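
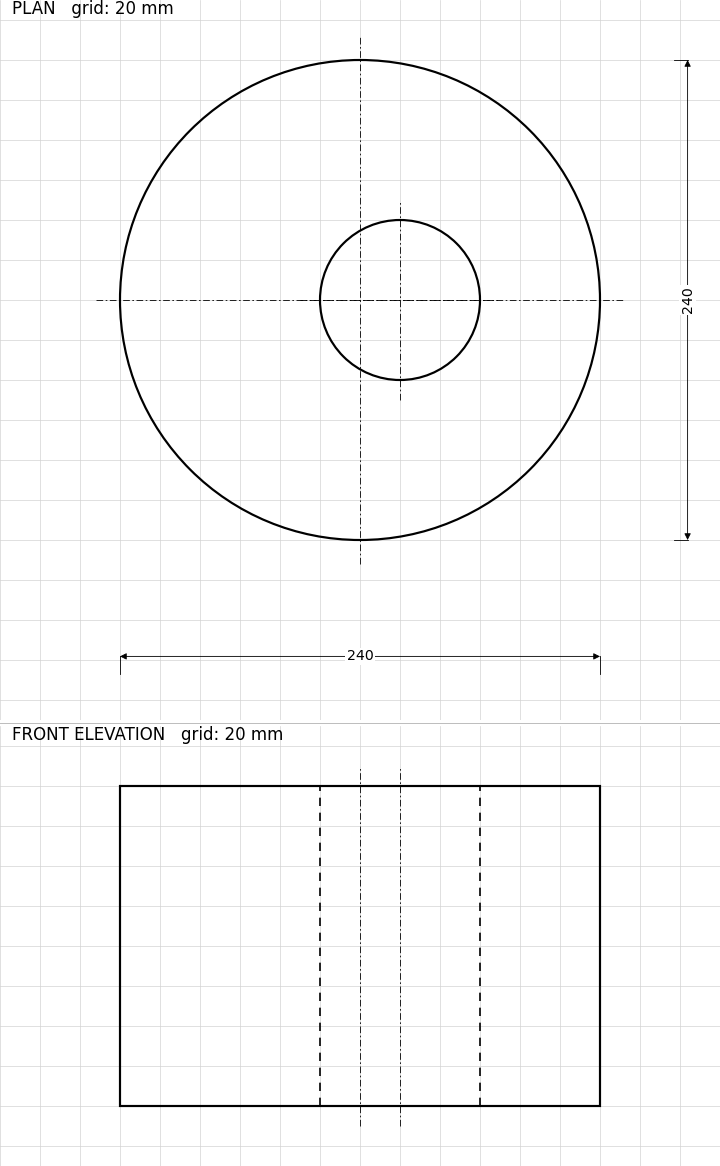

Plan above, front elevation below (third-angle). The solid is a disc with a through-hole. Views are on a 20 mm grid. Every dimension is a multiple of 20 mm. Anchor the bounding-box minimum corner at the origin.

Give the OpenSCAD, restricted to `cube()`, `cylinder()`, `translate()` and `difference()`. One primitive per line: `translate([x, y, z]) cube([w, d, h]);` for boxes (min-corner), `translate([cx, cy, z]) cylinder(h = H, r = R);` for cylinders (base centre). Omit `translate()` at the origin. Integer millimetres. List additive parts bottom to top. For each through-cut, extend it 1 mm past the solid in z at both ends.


difference() {
  translate([120, 120, 0]) cylinder(h = 160, r = 120);
  translate([140, 120, -1]) cylinder(h = 162, r = 40);
}


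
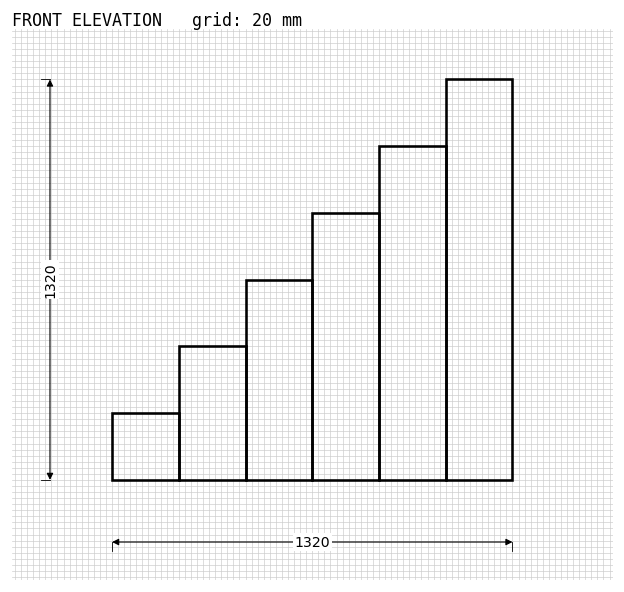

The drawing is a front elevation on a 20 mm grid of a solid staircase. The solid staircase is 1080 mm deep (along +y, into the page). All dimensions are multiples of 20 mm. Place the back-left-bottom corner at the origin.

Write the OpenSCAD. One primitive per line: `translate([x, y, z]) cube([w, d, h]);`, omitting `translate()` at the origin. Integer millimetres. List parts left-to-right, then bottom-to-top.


cube([220, 1080, 220]);
translate([220, 0, 0]) cube([220, 1080, 440]);
translate([440, 0, 0]) cube([220, 1080, 660]);
translate([660, 0, 0]) cube([220, 1080, 880]);
translate([880, 0, 0]) cube([220, 1080, 1100]);
translate([1100, 0, 0]) cube([220, 1080, 1320]);


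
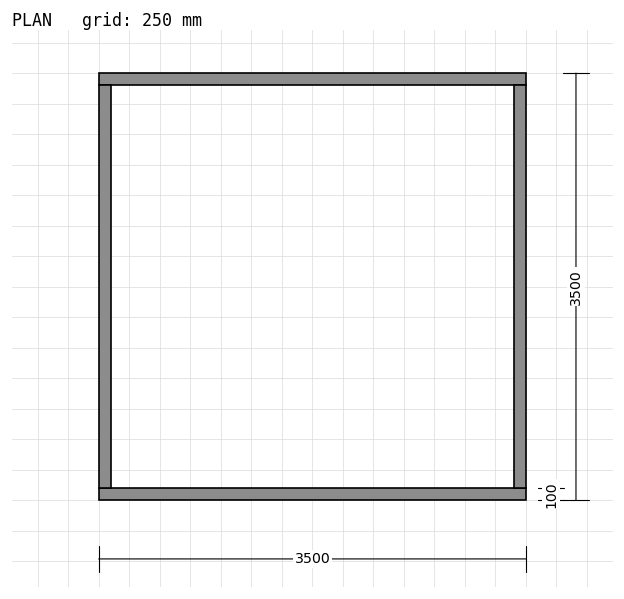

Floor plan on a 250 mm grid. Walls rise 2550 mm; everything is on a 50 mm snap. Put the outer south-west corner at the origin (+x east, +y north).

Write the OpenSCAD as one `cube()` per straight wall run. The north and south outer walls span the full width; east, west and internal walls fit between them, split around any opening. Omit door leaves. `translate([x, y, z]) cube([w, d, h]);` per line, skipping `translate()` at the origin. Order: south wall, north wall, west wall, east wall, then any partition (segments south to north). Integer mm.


cube([3500, 100, 2550]);
translate([0, 3400, 0]) cube([3500, 100, 2550]);
translate([0, 100, 0]) cube([100, 3300, 2550]);
translate([3400, 100, 0]) cube([100, 3300, 2550]);


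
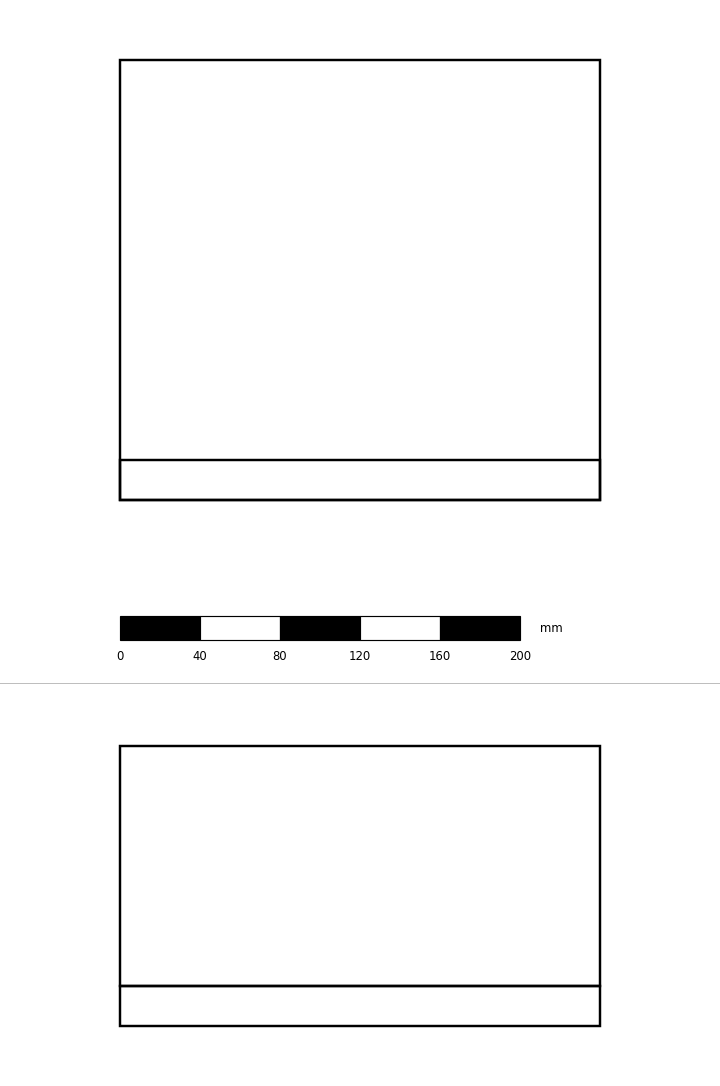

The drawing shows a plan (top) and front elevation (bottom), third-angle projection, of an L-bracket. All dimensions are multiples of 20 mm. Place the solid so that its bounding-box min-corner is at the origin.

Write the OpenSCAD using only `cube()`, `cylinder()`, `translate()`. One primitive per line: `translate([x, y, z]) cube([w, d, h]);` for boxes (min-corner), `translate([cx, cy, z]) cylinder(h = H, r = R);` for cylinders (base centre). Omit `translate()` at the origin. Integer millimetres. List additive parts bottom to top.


cube([240, 220, 20]);
translate([0, 0, 20]) cube([240, 20, 120]);


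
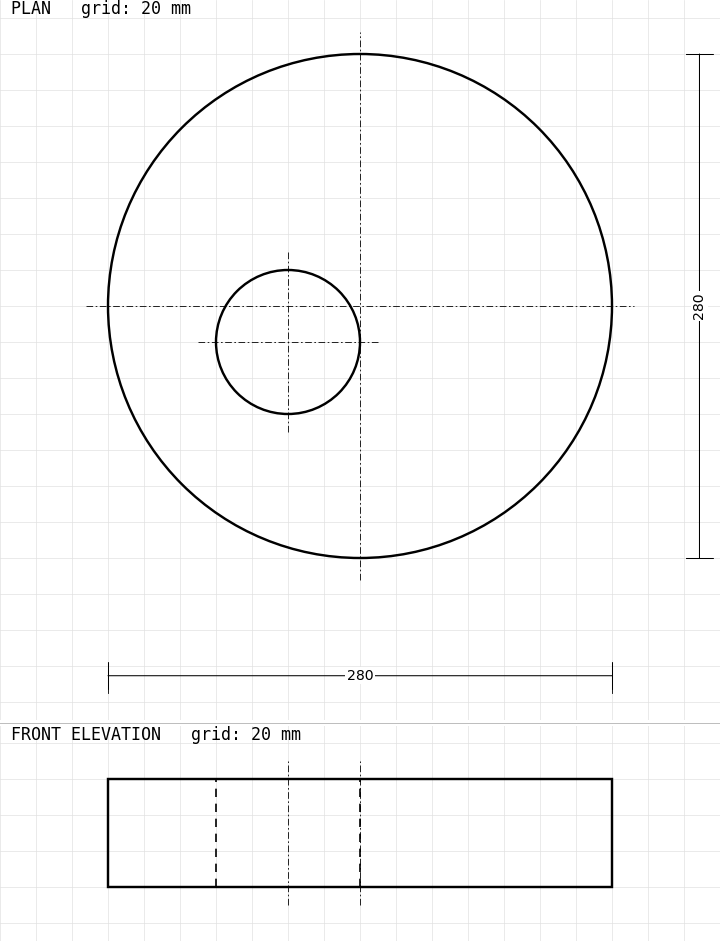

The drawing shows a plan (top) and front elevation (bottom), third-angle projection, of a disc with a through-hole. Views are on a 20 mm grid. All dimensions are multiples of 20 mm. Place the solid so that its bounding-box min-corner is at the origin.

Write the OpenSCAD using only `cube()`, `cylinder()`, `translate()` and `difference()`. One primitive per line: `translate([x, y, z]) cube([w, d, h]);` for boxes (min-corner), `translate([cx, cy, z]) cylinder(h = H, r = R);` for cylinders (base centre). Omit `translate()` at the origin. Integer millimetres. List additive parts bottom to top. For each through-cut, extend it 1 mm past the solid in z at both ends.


difference() {
  translate([140, 140, 0]) cylinder(h = 60, r = 140);
  translate([100, 120, -1]) cylinder(h = 62, r = 40);
}


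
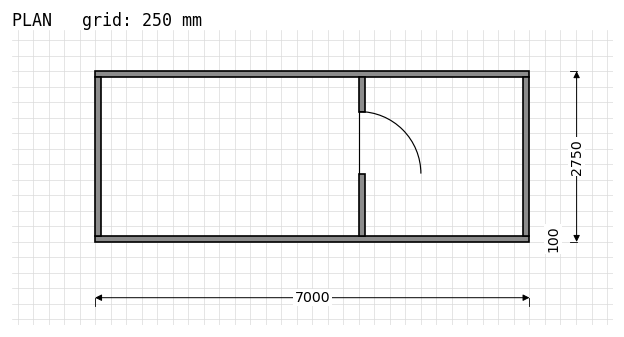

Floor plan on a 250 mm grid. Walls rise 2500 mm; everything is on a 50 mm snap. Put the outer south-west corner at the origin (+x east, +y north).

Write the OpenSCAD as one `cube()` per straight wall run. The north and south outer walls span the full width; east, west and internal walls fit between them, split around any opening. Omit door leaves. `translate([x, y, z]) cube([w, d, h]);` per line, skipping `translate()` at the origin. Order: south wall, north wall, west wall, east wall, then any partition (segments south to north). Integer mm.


cube([7000, 100, 2500]);
translate([0, 2650, 0]) cube([7000, 100, 2500]);
translate([0, 100, 0]) cube([100, 2550, 2500]);
translate([6900, 100, 0]) cube([100, 2550, 2500]);
translate([4250, 100, 0]) cube([100, 1000, 2500]);
translate([4250, 2100, 0]) cube([100, 550, 2500]);


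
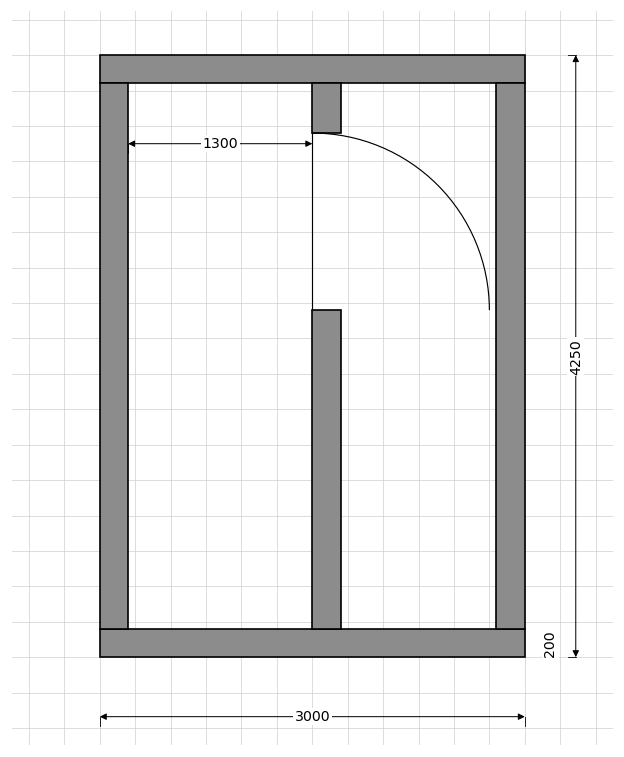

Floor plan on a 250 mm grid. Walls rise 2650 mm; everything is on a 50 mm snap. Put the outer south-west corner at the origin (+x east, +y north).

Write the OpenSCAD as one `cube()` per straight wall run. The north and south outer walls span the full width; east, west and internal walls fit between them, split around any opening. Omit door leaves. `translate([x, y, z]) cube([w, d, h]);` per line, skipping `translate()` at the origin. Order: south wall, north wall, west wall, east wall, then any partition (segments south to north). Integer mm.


cube([3000, 200, 2650]);
translate([0, 4050, 0]) cube([3000, 200, 2650]);
translate([0, 200, 0]) cube([200, 3850, 2650]);
translate([2800, 200, 0]) cube([200, 3850, 2650]);
translate([1500, 200, 0]) cube([200, 2250, 2650]);
translate([1500, 3700, 0]) cube([200, 350, 2650]);


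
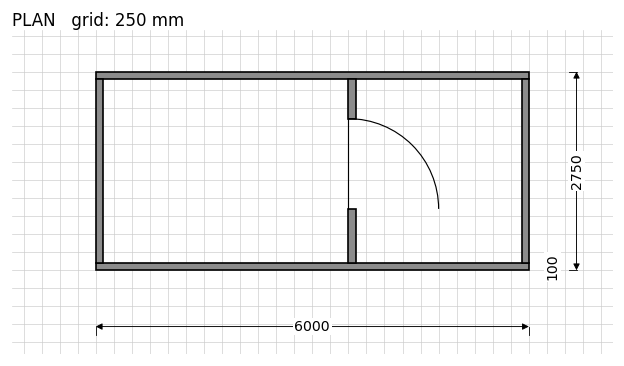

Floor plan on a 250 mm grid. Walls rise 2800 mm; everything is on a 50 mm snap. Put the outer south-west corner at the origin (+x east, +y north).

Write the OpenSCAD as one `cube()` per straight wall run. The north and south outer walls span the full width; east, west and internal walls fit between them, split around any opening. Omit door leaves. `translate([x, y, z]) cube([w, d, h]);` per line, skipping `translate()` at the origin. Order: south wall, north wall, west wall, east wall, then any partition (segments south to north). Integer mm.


cube([6000, 100, 2800]);
translate([0, 2650, 0]) cube([6000, 100, 2800]);
translate([0, 100, 0]) cube([100, 2550, 2800]);
translate([5900, 100, 0]) cube([100, 2550, 2800]);
translate([3500, 100, 0]) cube([100, 750, 2800]);
translate([3500, 2100, 0]) cube([100, 550, 2800]);


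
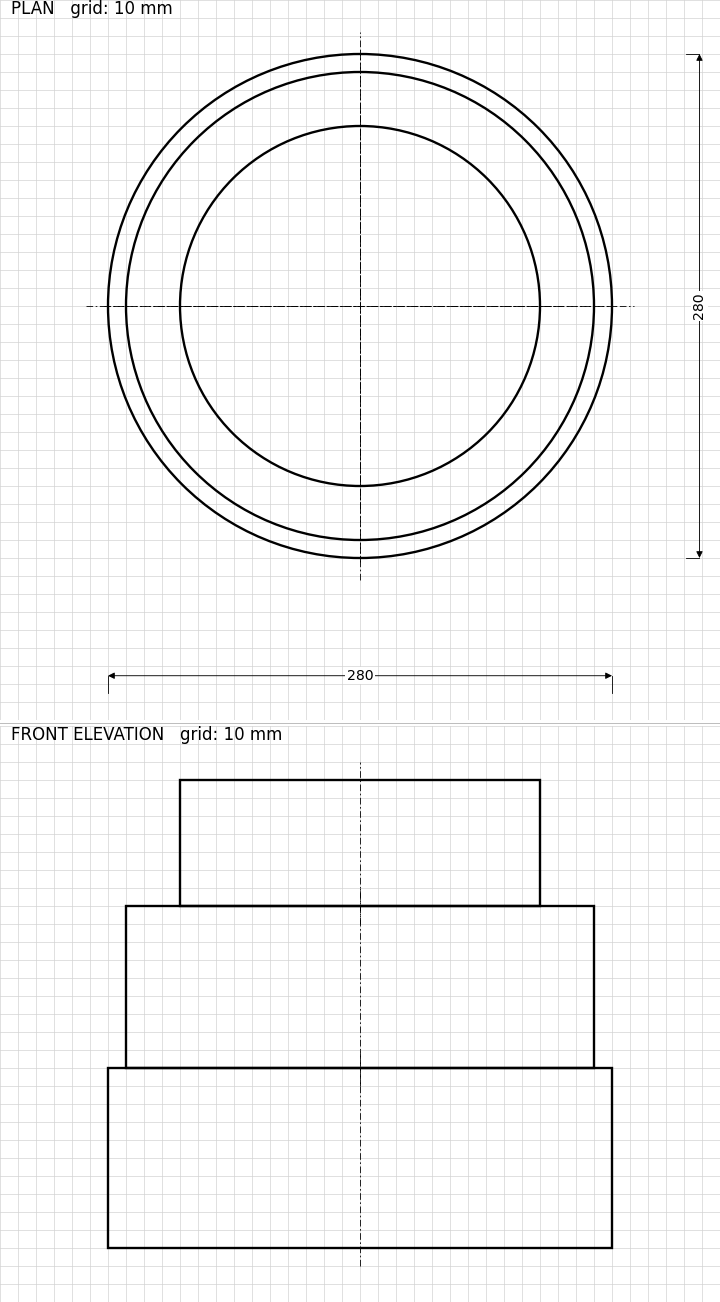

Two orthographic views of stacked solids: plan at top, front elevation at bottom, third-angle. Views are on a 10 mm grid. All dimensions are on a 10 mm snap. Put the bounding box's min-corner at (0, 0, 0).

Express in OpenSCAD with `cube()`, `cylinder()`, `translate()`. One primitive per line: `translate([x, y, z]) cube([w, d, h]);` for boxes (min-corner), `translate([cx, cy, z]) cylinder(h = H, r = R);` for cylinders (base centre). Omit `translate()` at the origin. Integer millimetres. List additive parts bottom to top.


translate([140, 140, 0]) cylinder(h = 100, r = 140);
translate([140, 140, 100]) cylinder(h = 90, r = 130);
translate([140, 140, 190]) cylinder(h = 70, r = 100);


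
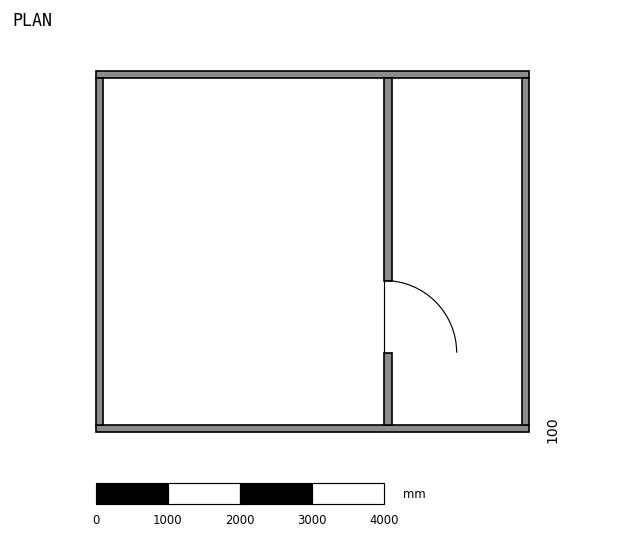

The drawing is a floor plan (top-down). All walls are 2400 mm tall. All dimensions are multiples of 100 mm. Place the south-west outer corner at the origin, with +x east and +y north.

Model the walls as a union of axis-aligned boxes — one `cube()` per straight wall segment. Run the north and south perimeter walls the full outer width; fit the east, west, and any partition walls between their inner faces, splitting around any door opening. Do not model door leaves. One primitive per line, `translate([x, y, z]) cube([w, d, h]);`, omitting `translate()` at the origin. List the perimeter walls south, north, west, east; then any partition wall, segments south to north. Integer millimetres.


cube([6000, 100, 2400]);
translate([0, 4900, 0]) cube([6000, 100, 2400]);
translate([0, 100, 0]) cube([100, 4800, 2400]);
translate([5900, 100, 0]) cube([100, 4800, 2400]);
translate([4000, 100, 0]) cube([100, 1000, 2400]);
translate([4000, 2100, 0]) cube([100, 2800, 2400]);


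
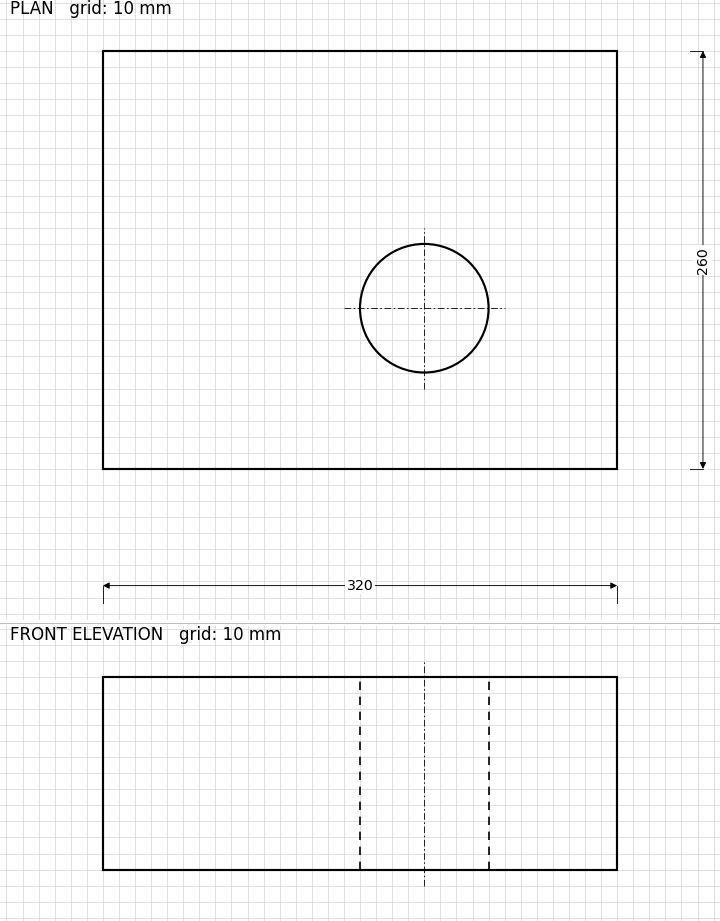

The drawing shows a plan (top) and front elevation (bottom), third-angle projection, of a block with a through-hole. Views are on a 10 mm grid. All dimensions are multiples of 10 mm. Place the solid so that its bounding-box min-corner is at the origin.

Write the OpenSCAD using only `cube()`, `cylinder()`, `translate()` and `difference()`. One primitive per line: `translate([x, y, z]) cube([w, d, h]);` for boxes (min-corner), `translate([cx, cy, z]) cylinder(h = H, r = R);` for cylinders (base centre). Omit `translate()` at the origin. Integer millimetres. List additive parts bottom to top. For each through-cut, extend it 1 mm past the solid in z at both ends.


difference() {
  cube([320, 260, 120]);
  translate([200, 100, -1]) cylinder(h = 122, r = 40);
}


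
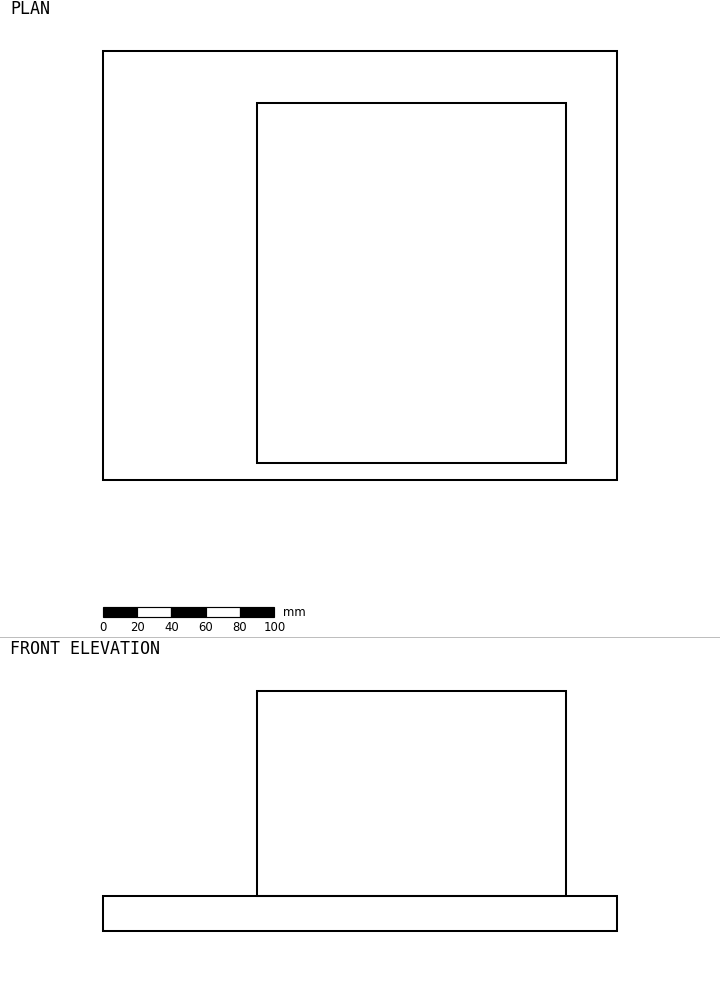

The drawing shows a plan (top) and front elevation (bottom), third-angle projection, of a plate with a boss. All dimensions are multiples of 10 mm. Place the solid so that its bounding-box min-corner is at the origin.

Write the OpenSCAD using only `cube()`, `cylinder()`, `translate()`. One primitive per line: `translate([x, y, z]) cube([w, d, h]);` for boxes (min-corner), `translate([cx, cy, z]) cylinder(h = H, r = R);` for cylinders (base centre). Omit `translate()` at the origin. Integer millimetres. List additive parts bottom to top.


cube([300, 250, 20]);
translate([90, 10, 20]) cube([180, 210, 120]);


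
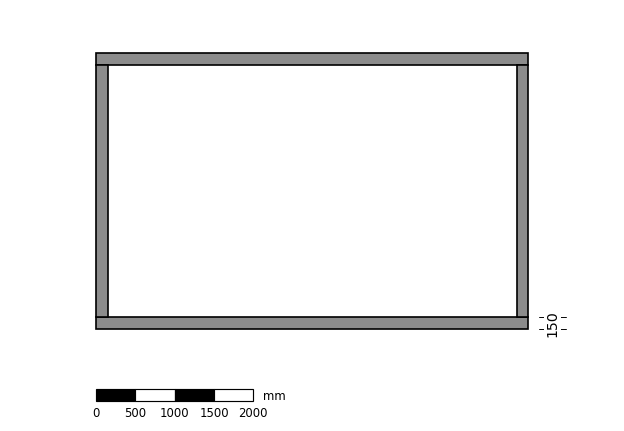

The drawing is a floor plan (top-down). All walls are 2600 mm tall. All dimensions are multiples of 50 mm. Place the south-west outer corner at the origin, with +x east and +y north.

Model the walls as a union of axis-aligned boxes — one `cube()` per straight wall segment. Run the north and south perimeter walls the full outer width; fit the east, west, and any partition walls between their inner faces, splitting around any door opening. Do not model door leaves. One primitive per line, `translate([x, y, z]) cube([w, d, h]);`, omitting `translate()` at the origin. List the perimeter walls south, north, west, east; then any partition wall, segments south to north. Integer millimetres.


cube([5500, 150, 2600]);
translate([0, 3350, 0]) cube([5500, 150, 2600]);
translate([0, 150, 0]) cube([150, 3200, 2600]);
translate([5350, 150, 0]) cube([150, 3200, 2600]);


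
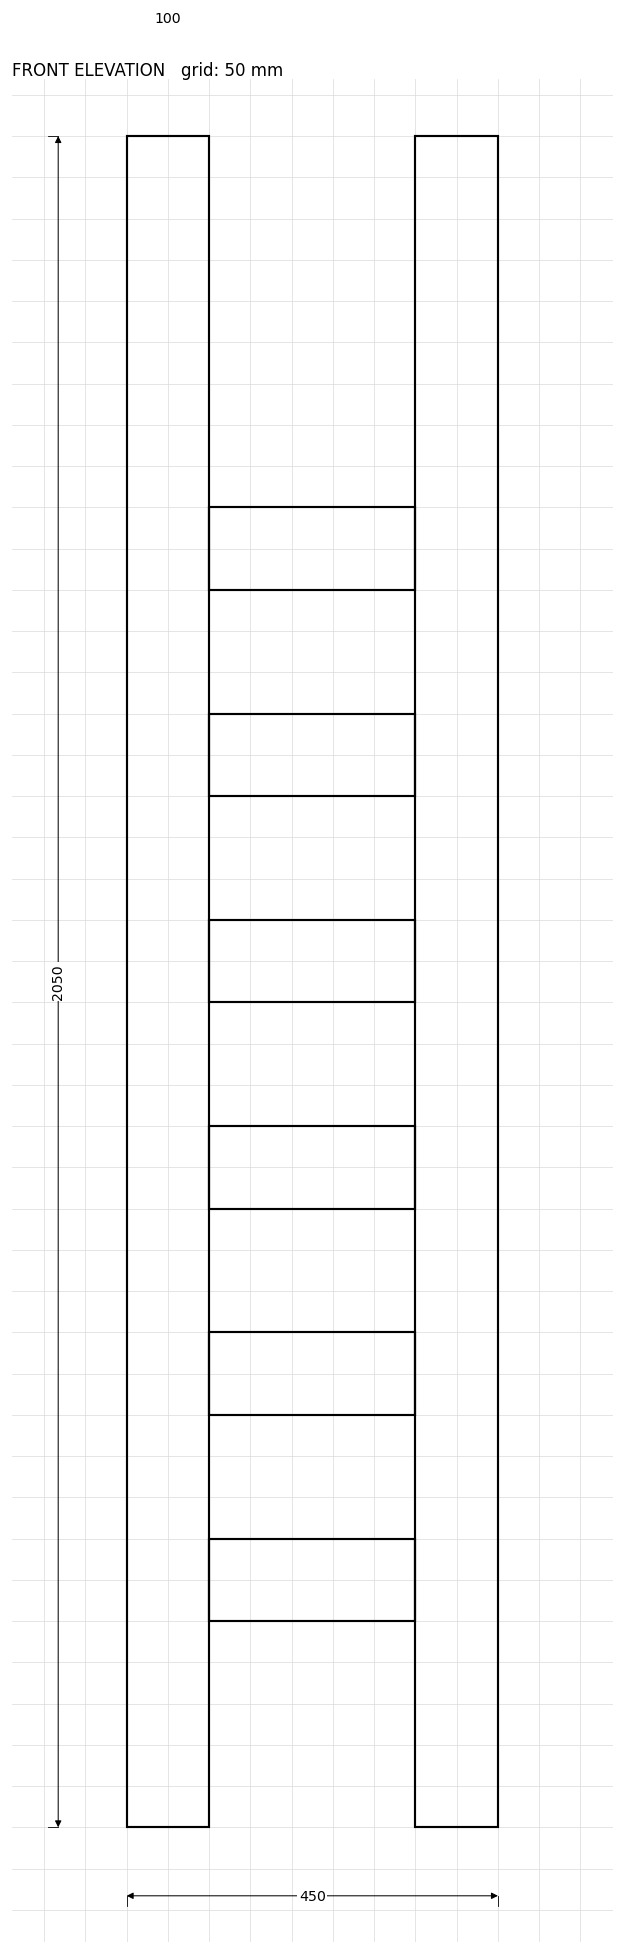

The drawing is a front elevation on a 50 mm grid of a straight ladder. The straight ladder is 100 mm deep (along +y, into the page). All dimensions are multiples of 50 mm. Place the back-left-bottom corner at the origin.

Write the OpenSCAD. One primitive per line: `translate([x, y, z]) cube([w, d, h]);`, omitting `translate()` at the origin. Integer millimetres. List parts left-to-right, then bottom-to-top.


cube([100, 100, 2050]);
translate([100, 0, 250]) cube([250, 100, 100]);
translate([100, 0, 500]) cube([250, 100, 100]);
translate([100, 0, 750]) cube([250, 100, 100]);
translate([100, 0, 1000]) cube([250, 100, 100]);
translate([100, 0, 1250]) cube([250, 100, 100]);
translate([100, 0, 1500]) cube([250, 100, 100]);
translate([350, 0, 0]) cube([100, 100, 2050]);


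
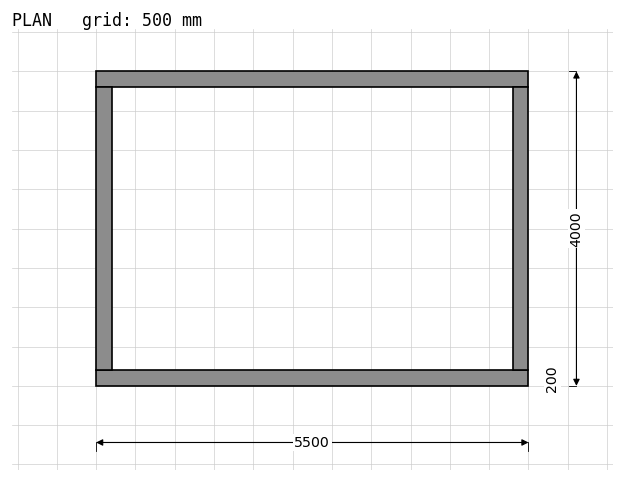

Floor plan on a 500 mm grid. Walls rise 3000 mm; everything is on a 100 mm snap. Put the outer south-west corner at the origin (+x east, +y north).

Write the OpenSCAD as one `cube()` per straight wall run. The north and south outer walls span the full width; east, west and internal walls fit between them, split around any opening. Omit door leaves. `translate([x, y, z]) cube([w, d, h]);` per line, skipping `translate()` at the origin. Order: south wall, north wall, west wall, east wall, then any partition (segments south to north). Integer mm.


cube([5500, 200, 3000]);
translate([0, 3800, 0]) cube([5500, 200, 3000]);
translate([0, 200, 0]) cube([200, 3600, 3000]);
translate([5300, 200, 0]) cube([200, 3600, 3000]);


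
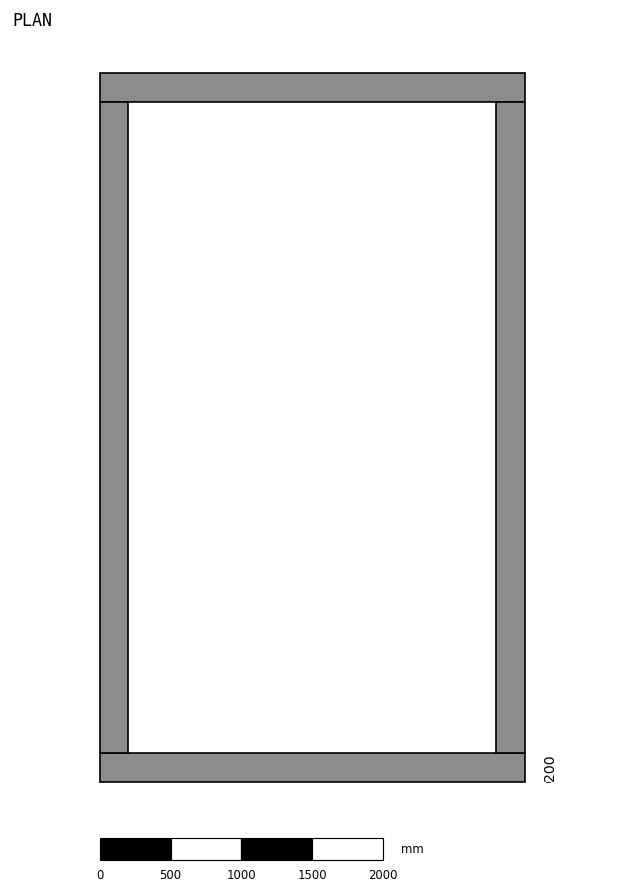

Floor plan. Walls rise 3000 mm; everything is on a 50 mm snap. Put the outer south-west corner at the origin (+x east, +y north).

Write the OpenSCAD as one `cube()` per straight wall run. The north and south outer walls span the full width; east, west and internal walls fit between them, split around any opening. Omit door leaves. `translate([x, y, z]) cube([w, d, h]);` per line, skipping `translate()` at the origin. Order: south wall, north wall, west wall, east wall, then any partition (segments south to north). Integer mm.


cube([3000, 200, 3000]);
translate([0, 4800, 0]) cube([3000, 200, 3000]);
translate([0, 200, 0]) cube([200, 4600, 3000]);
translate([2800, 200, 0]) cube([200, 4600, 3000]);


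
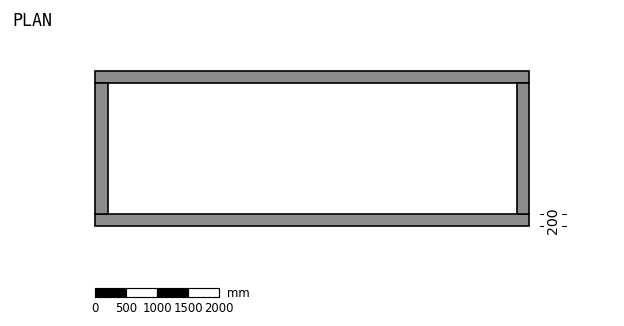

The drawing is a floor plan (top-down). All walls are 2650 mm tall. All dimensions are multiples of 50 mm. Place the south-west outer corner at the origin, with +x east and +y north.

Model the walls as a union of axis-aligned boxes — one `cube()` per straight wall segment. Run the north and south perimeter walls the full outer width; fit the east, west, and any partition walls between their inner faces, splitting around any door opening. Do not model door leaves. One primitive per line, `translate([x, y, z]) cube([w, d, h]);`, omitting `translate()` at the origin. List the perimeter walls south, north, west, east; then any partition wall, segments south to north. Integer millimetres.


cube([7000, 200, 2650]);
translate([0, 2300, 0]) cube([7000, 200, 2650]);
translate([0, 200, 0]) cube([200, 2100, 2650]);
translate([6800, 200, 0]) cube([200, 2100, 2650]);


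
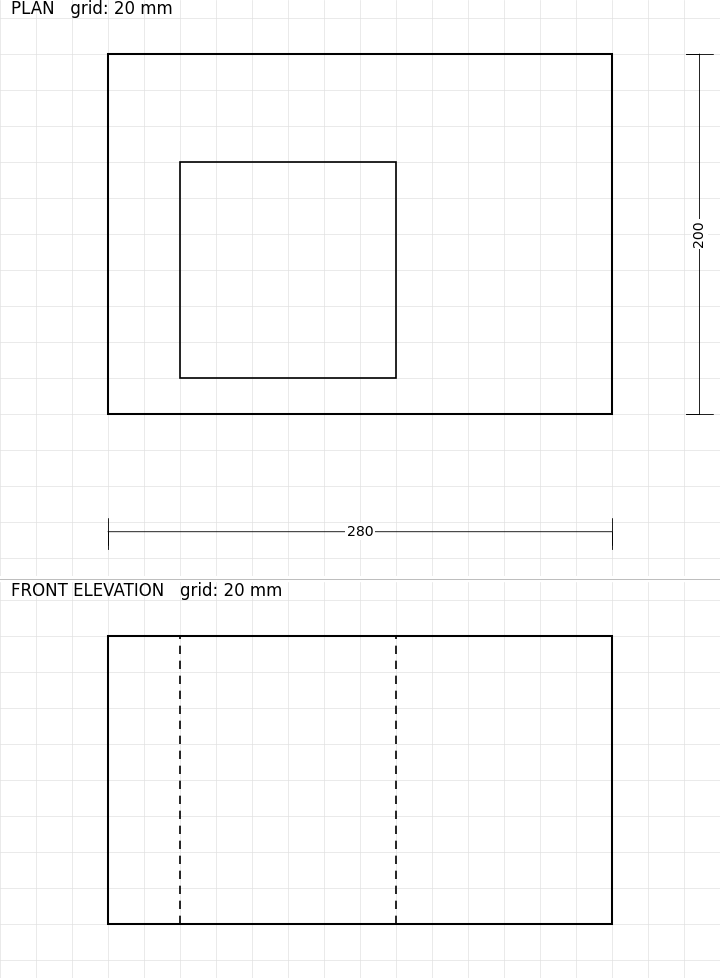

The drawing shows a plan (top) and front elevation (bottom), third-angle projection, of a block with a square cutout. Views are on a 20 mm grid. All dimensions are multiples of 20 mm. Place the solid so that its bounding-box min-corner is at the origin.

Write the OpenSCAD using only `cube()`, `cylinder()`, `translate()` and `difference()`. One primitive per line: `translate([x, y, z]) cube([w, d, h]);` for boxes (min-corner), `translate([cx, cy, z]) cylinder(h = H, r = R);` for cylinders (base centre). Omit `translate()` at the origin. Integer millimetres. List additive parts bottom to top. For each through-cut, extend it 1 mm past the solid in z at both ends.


difference() {
  cube([280, 200, 160]);
  translate([40, 20, -1]) cube([120, 120, 162]);
}


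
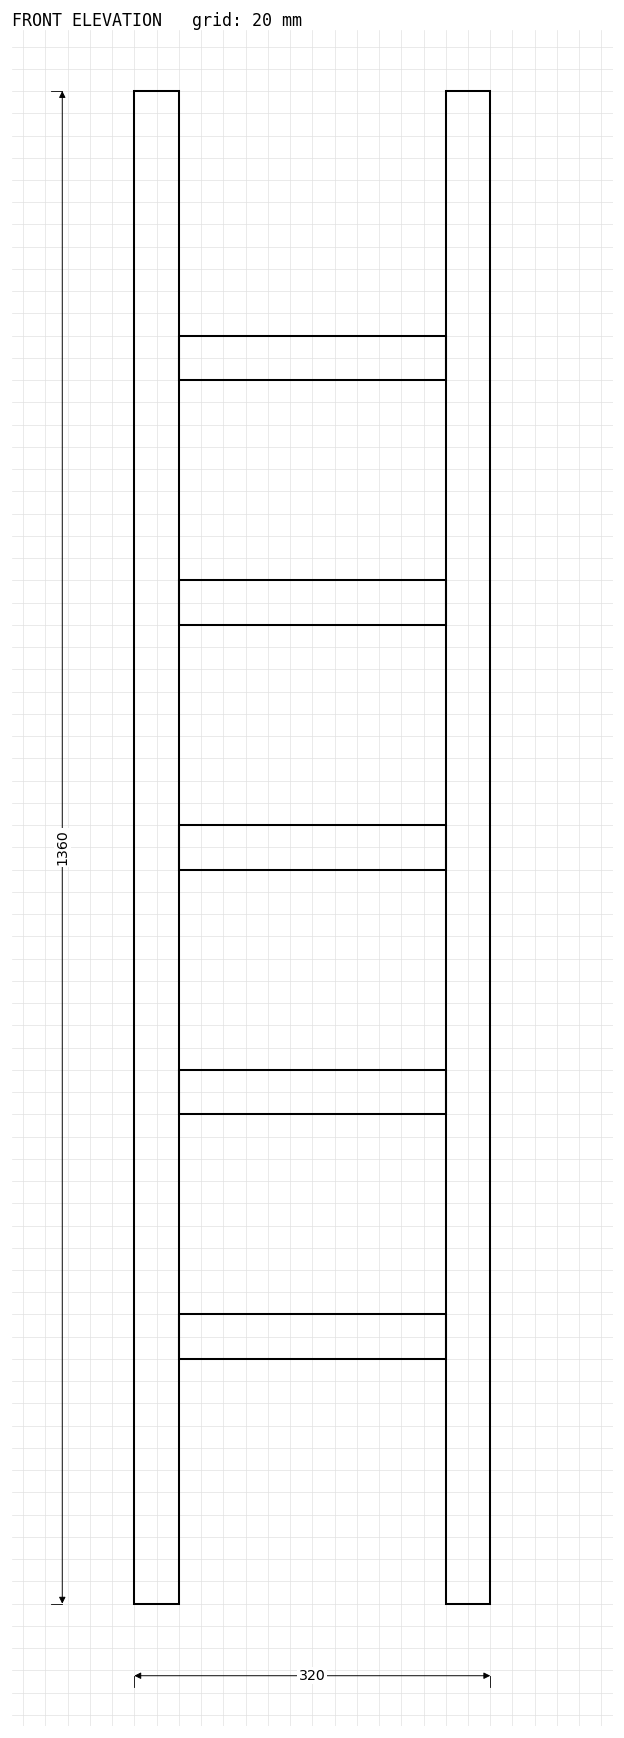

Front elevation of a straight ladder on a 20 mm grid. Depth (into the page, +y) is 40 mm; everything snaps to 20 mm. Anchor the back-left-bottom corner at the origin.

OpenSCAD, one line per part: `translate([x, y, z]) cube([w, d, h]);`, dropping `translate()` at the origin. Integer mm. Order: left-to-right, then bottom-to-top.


cube([40, 40, 1360]);
translate([40, 0, 220]) cube([240, 40, 40]);
translate([40, 0, 440]) cube([240, 40, 40]);
translate([40, 0, 660]) cube([240, 40, 40]);
translate([40, 0, 880]) cube([240, 40, 40]);
translate([40, 0, 1100]) cube([240, 40, 40]);
translate([280, 0, 0]) cube([40, 40, 1360]);


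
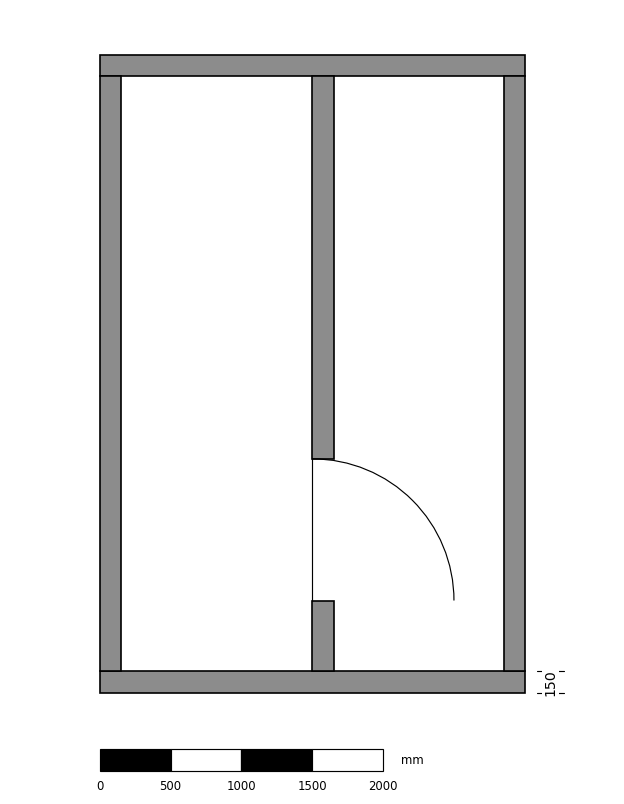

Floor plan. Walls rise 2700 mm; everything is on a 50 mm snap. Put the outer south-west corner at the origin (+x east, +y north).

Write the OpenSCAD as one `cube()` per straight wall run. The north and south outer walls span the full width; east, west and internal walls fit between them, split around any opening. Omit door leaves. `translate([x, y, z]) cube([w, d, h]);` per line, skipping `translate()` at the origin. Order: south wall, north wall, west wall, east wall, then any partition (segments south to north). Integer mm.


cube([3000, 150, 2700]);
translate([0, 4350, 0]) cube([3000, 150, 2700]);
translate([0, 150, 0]) cube([150, 4200, 2700]);
translate([2850, 150, 0]) cube([150, 4200, 2700]);
translate([1500, 150, 0]) cube([150, 500, 2700]);
translate([1500, 1650, 0]) cube([150, 2700, 2700]);


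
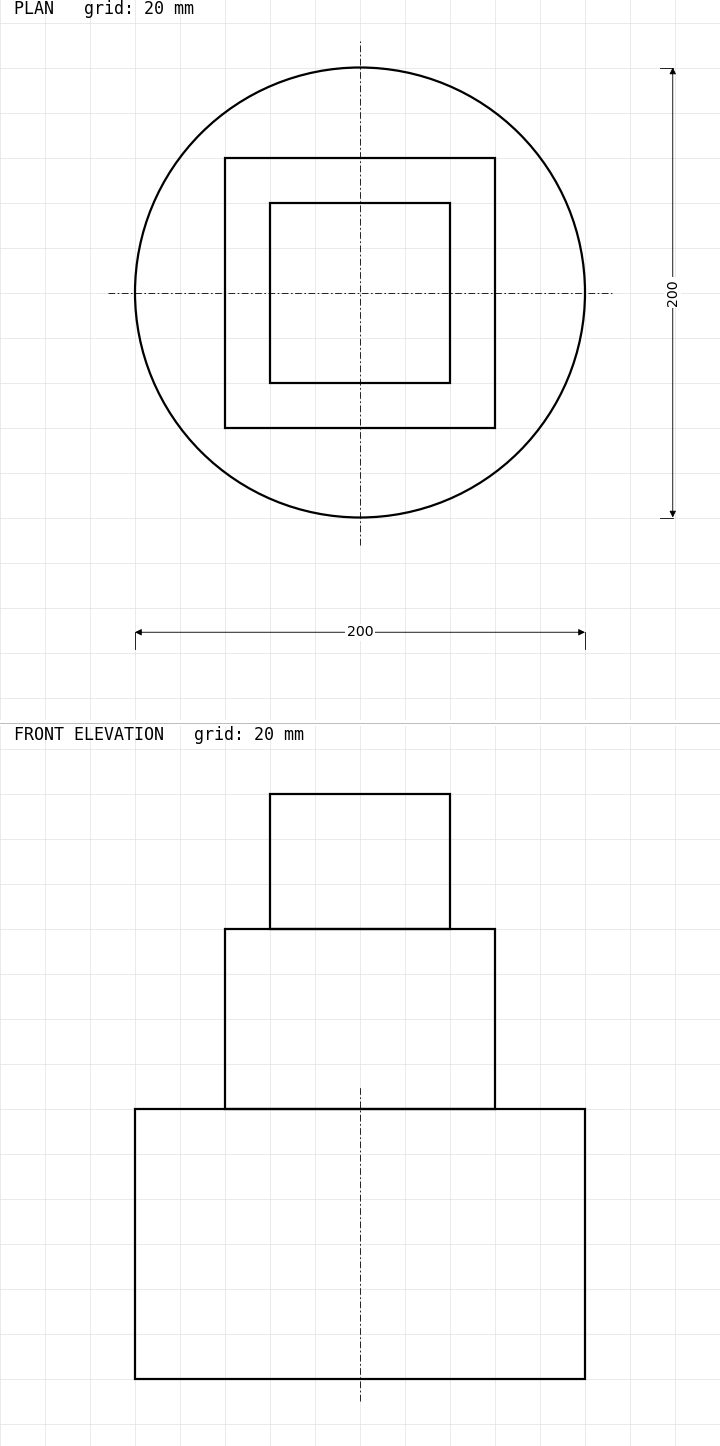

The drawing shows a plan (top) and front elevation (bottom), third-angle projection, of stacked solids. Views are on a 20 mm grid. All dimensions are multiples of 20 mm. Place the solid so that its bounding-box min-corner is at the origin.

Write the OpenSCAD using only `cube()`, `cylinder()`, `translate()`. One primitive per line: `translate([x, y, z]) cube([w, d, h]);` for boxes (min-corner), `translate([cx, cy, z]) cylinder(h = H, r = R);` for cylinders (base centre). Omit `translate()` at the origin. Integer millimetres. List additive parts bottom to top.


translate([100, 100, 0]) cylinder(h = 120, r = 100);
translate([40, 40, 120]) cube([120, 120, 80]);
translate([60, 60, 200]) cube([80, 80, 60]);


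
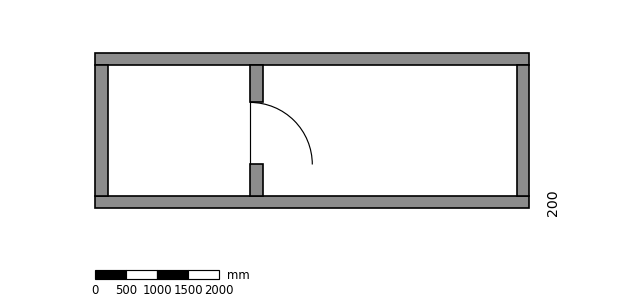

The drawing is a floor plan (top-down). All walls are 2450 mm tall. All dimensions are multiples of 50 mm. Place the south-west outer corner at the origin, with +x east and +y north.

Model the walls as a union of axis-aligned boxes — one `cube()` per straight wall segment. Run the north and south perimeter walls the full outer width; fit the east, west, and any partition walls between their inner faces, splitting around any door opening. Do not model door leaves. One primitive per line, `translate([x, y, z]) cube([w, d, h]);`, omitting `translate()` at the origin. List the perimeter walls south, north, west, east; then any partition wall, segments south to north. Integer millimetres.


cube([7000, 200, 2450]);
translate([0, 2300, 0]) cube([7000, 200, 2450]);
translate([0, 200, 0]) cube([200, 2100, 2450]);
translate([6800, 200, 0]) cube([200, 2100, 2450]);
translate([2500, 200, 0]) cube([200, 500, 2450]);
translate([2500, 1700, 0]) cube([200, 600, 2450]);


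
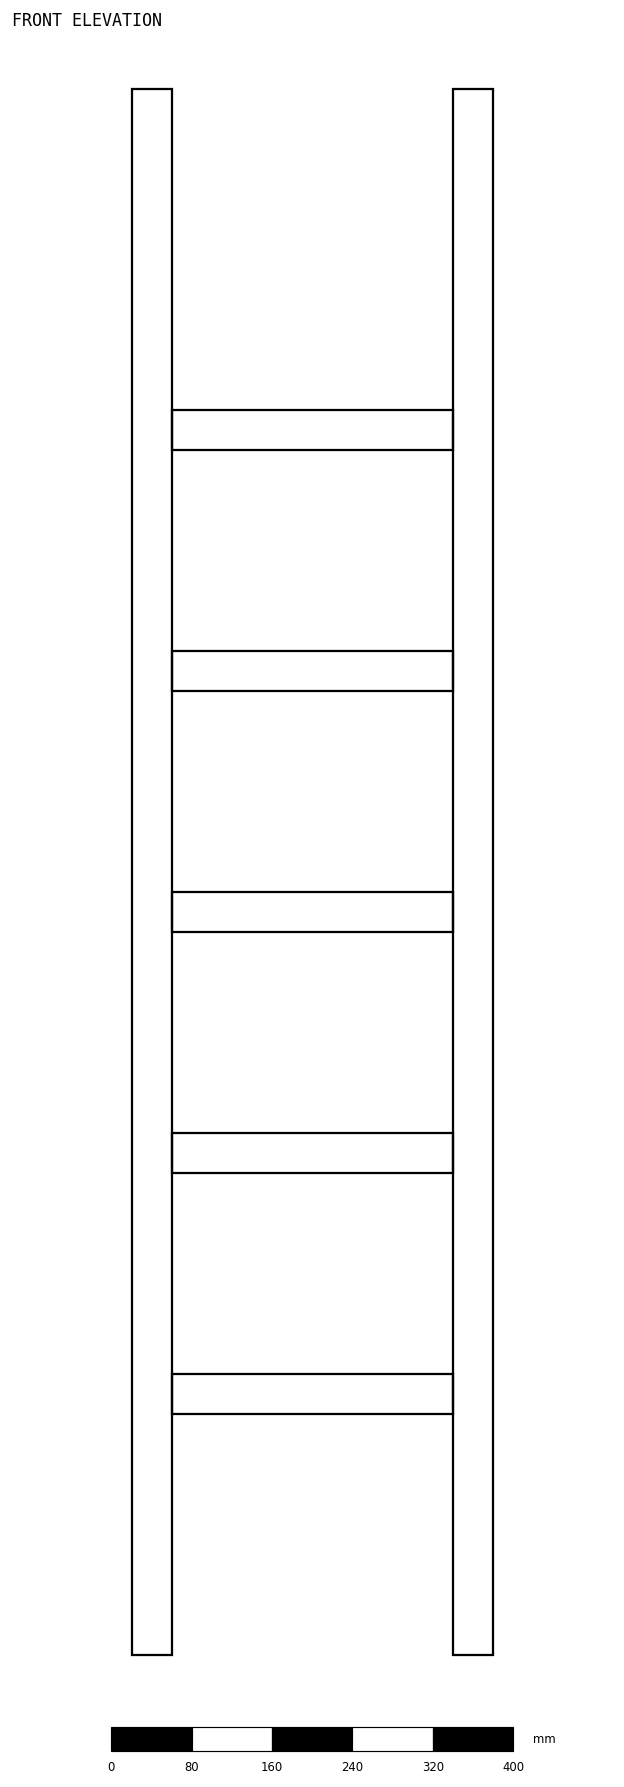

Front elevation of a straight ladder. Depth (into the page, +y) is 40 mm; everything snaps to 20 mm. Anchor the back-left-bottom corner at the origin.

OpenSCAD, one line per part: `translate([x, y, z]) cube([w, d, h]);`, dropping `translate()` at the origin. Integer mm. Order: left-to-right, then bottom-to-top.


cube([40, 40, 1560]);
translate([40, 0, 240]) cube([280, 40, 40]);
translate([40, 0, 480]) cube([280, 40, 40]);
translate([40, 0, 720]) cube([280, 40, 40]);
translate([40, 0, 960]) cube([280, 40, 40]);
translate([40, 0, 1200]) cube([280, 40, 40]);
translate([320, 0, 0]) cube([40, 40, 1560]);


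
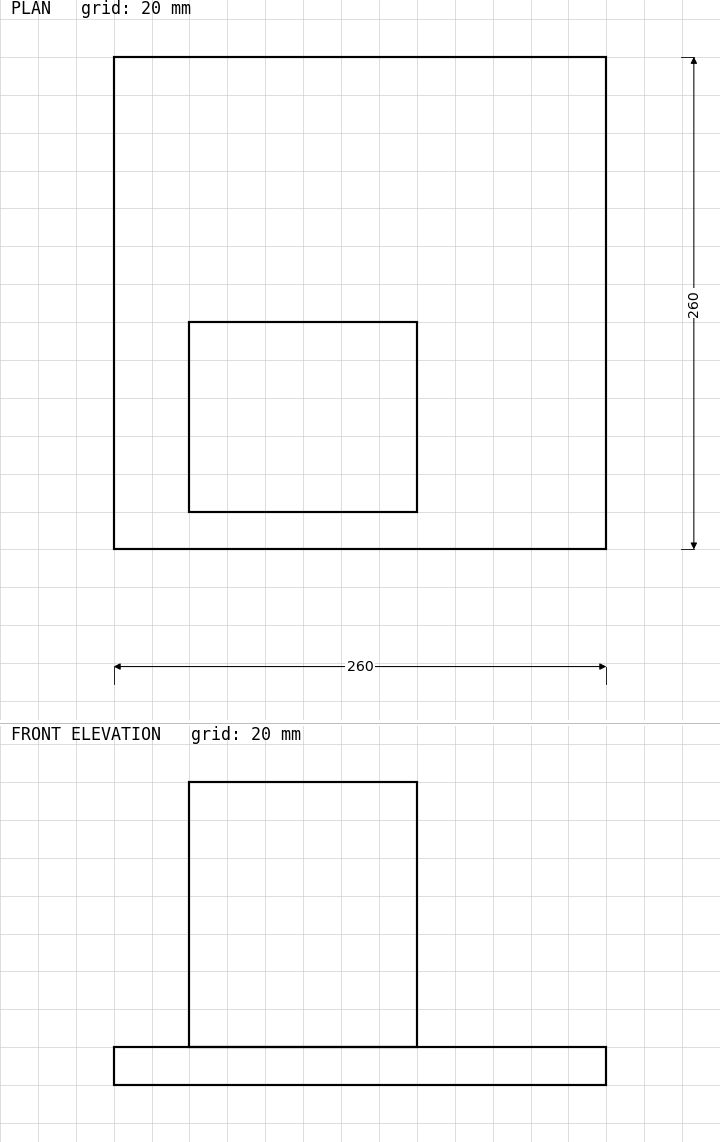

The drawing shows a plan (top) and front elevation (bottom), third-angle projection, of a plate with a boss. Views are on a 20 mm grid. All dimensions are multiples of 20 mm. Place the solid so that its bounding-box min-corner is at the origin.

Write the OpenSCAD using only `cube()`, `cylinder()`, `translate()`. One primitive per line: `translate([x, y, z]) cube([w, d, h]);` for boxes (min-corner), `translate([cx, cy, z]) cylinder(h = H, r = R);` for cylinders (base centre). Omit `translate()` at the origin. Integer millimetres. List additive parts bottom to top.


cube([260, 260, 20]);
translate([40, 20, 20]) cube([120, 100, 140]);


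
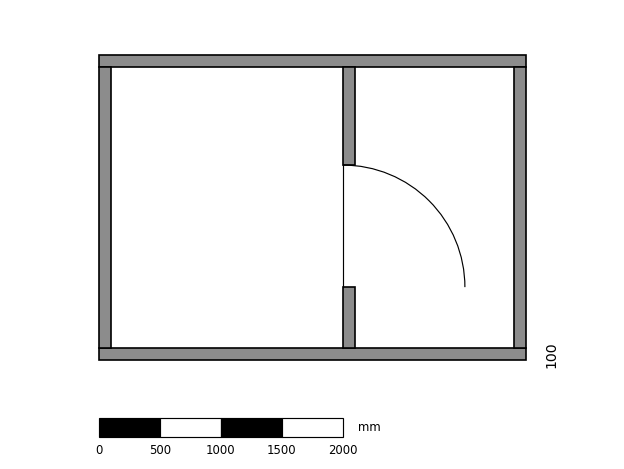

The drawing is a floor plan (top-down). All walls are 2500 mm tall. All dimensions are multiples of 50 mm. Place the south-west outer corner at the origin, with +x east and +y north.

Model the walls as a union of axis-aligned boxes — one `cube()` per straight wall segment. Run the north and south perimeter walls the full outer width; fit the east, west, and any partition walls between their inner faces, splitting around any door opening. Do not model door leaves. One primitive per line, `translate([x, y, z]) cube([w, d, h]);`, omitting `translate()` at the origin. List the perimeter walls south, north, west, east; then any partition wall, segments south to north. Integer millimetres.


cube([3500, 100, 2500]);
translate([0, 2400, 0]) cube([3500, 100, 2500]);
translate([0, 100, 0]) cube([100, 2300, 2500]);
translate([3400, 100, 0]) cube([100, 2300, 2500]);
translate([2000, 100, 0]) cube([100, 500, 2500]);
translate([2000, 1600, 0]) cube([100, 800, 2500]);


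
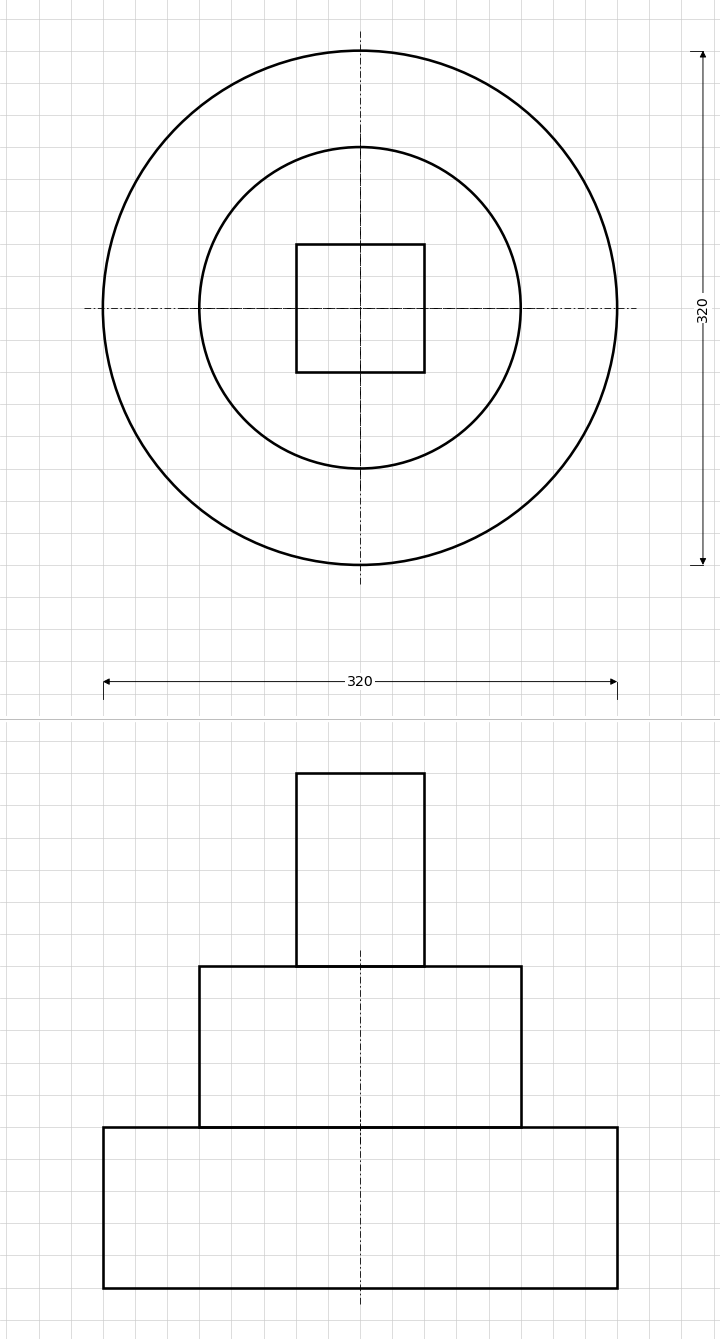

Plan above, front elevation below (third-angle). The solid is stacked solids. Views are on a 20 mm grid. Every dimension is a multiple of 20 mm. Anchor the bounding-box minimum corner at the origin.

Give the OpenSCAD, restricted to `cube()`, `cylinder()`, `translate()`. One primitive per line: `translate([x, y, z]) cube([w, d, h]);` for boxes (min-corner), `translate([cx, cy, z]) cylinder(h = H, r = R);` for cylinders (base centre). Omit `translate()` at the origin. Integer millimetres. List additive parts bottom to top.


translate([160, 160, 0]) cylinder(h = 100, r = 160);
translate([160, 160, 100]) cylinder(h = 100, r = 100);
translate([120, 120, 200]) cube([80, 80, 120]);


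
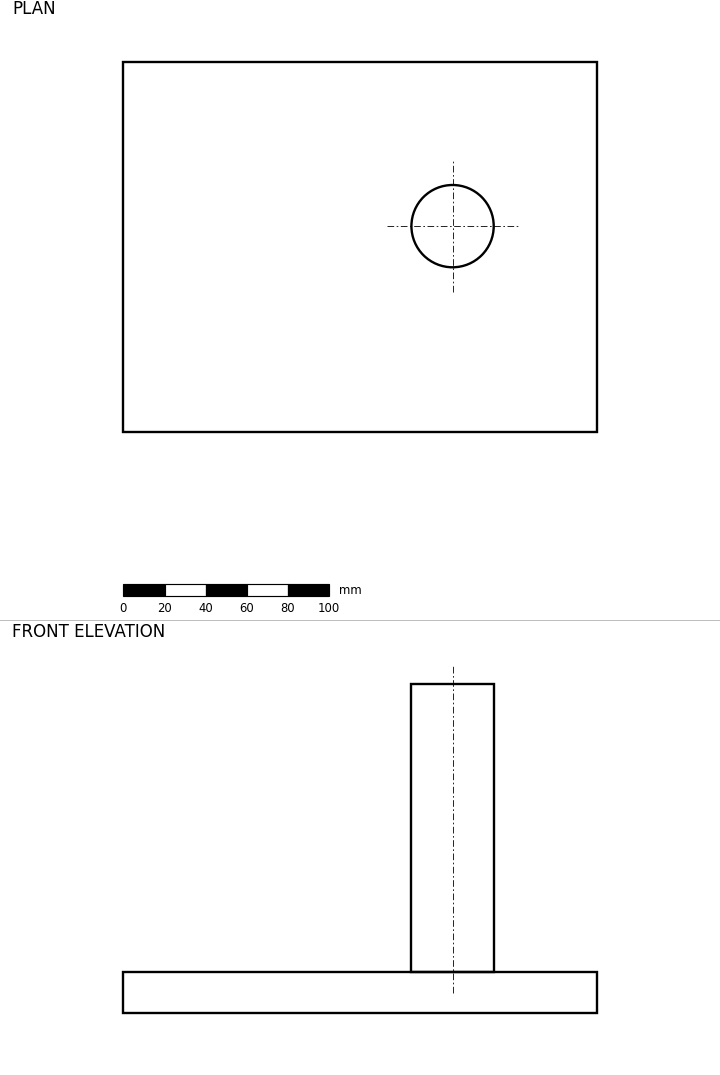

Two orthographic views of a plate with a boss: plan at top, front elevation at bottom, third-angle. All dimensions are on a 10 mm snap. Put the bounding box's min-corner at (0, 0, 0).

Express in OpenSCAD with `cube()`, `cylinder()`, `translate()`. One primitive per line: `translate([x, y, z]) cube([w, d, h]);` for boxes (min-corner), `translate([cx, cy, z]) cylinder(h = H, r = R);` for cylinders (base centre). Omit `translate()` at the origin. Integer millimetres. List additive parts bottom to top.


cube([230, 180, 20]);
translate([160, 100, 20]) cylinder(h = 140, r = 20);


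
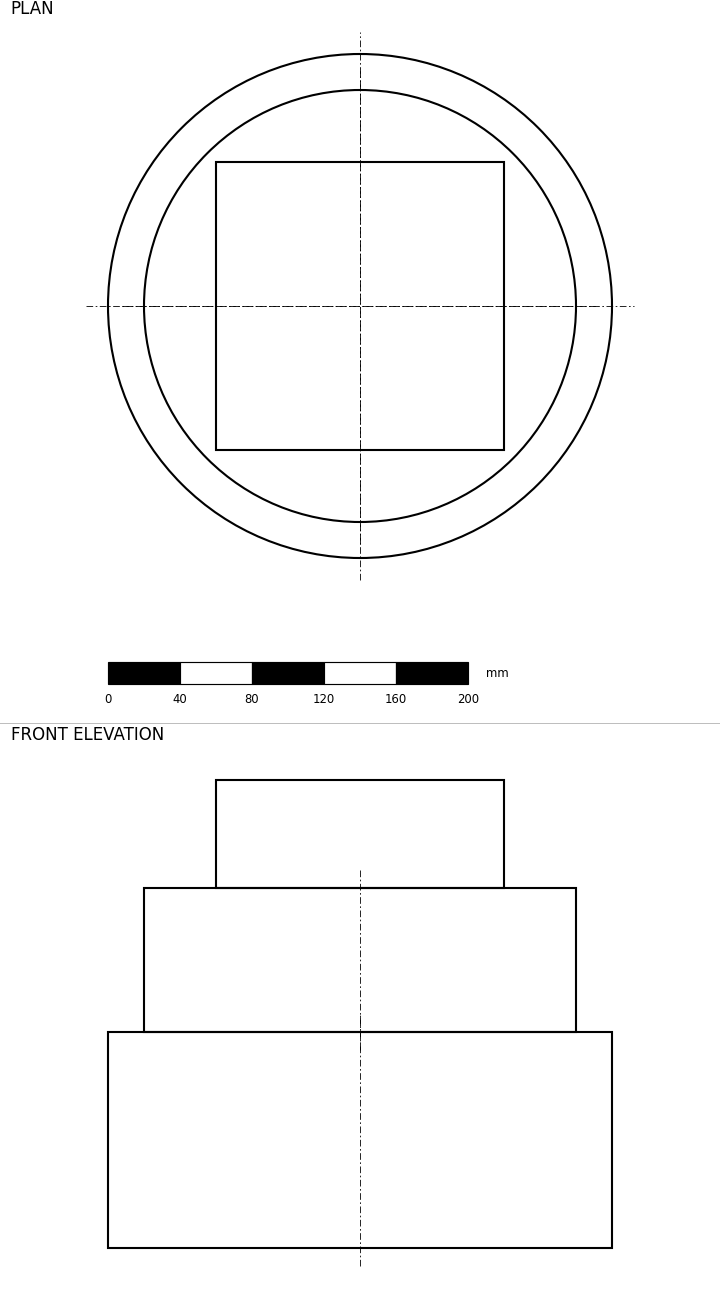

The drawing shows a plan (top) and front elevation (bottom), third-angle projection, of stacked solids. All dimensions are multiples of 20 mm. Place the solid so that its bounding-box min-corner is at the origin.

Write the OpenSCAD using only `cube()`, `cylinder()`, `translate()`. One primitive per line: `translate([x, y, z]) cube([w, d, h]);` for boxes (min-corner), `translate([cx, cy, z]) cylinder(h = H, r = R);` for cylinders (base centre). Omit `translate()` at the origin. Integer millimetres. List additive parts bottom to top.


translate([140, 140, 0]) cylinder(h = 120, r = 140);
translate([140, 140, 120]) cylinder(h = 80, r = 120);
translate([60, 60, 200]) cube([160, 160, 60]);


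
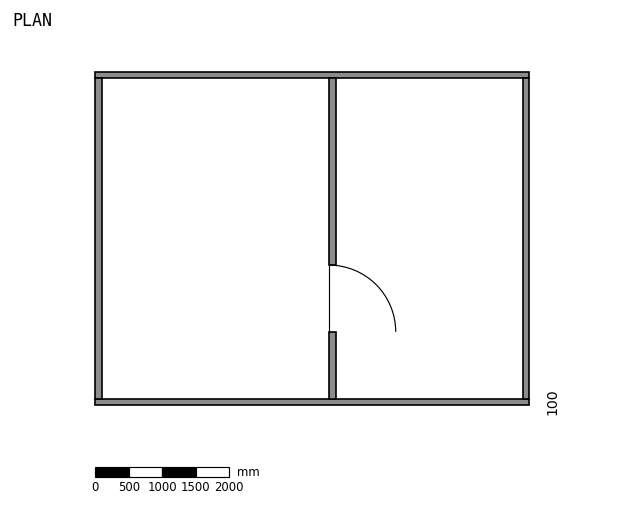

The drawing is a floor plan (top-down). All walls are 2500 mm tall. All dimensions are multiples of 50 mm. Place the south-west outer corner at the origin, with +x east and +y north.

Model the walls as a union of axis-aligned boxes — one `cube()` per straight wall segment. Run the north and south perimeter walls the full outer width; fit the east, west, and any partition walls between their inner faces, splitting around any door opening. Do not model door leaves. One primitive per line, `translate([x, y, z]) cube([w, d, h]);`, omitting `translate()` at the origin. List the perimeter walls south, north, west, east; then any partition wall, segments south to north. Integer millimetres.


cube([6500, 100, 2500]);
translate([0, 4900, 0]) cube([6500, 100, 2500]);
translate([0, 100, 0]) cube([100, 4800, 2500]);
translate([6400, 100, 0]) cube([100, 4800, 2500]);
translate([3500, 100, 0]) cube([100, 1000, 2500]);
translate([3500, 2100, 0]) cube([100, 2800, 2500]);


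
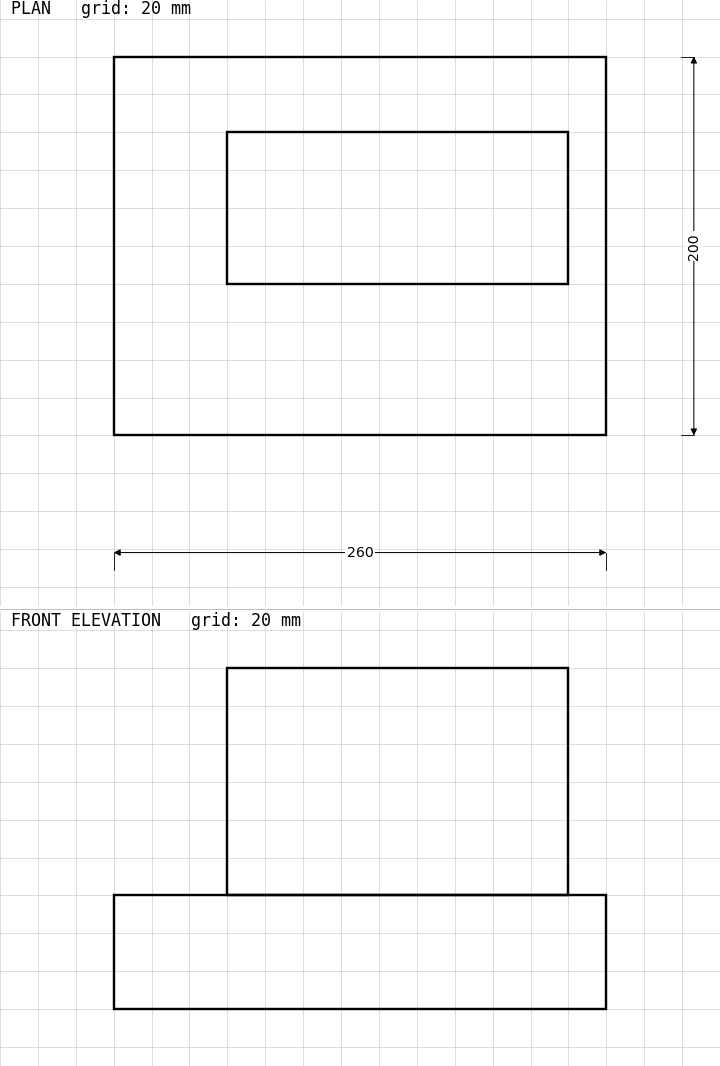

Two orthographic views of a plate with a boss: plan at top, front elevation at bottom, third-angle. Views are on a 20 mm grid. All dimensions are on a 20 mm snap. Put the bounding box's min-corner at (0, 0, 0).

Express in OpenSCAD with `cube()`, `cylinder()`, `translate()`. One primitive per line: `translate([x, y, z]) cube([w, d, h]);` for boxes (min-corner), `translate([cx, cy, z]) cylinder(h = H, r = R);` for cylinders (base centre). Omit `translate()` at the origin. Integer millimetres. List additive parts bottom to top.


cube([260, 200, 60]);
translate([60, 80, 60]) cube([180, 80, 120]);


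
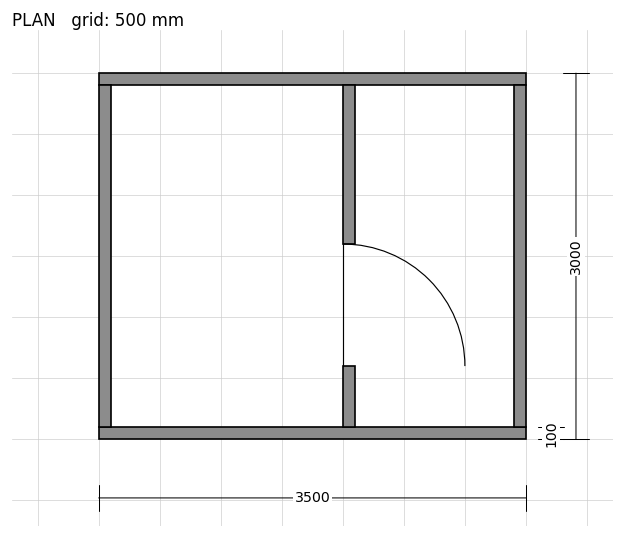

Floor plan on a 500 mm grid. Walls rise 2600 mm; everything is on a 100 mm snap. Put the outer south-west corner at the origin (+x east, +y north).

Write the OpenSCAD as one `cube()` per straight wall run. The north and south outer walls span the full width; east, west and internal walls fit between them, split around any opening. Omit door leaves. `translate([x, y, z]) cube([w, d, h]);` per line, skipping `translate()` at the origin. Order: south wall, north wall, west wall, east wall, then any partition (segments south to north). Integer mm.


cube([3500, 100, 2600]);
translate([0, 2900, 0]) cube([3500, 100, 2600]);
translate([0, 100, 0]) cube([100, 2800, 2600]);
translate([3400, 100, 0]) cube([100, 2800, 2600]);
translate([2000, 100, 0]) cube([100, 500, 2600]);
translate([2000, 1600, 0]) cube([100, 1300, 2600]);


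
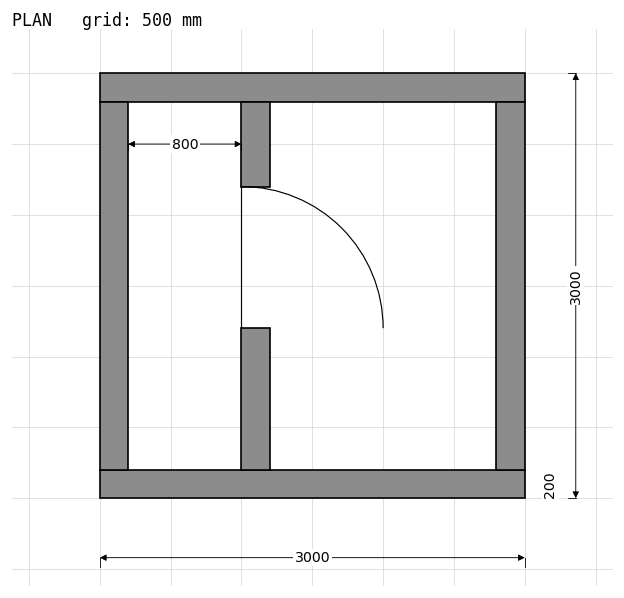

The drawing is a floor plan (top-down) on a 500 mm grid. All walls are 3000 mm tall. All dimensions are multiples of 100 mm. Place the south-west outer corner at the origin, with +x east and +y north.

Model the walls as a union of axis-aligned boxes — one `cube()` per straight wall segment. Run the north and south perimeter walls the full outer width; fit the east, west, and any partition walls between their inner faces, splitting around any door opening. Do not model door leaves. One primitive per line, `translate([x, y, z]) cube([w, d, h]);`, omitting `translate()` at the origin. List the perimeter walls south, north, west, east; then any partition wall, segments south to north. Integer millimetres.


cube([3000, 200, 3000]);
translate([0, 2800, 0]) cube([3000, 200, 3000]);
translate([0, 200, 0]) cube([200, 2600, 3000]);
translate([2800, 200, 0]) cube([200, 2600, 3000]);
translate([1000, 200, 0]) cube([200, 1000, 3000]);
translate([1000, 2200, 0]) cube([200, 600, 3000]);


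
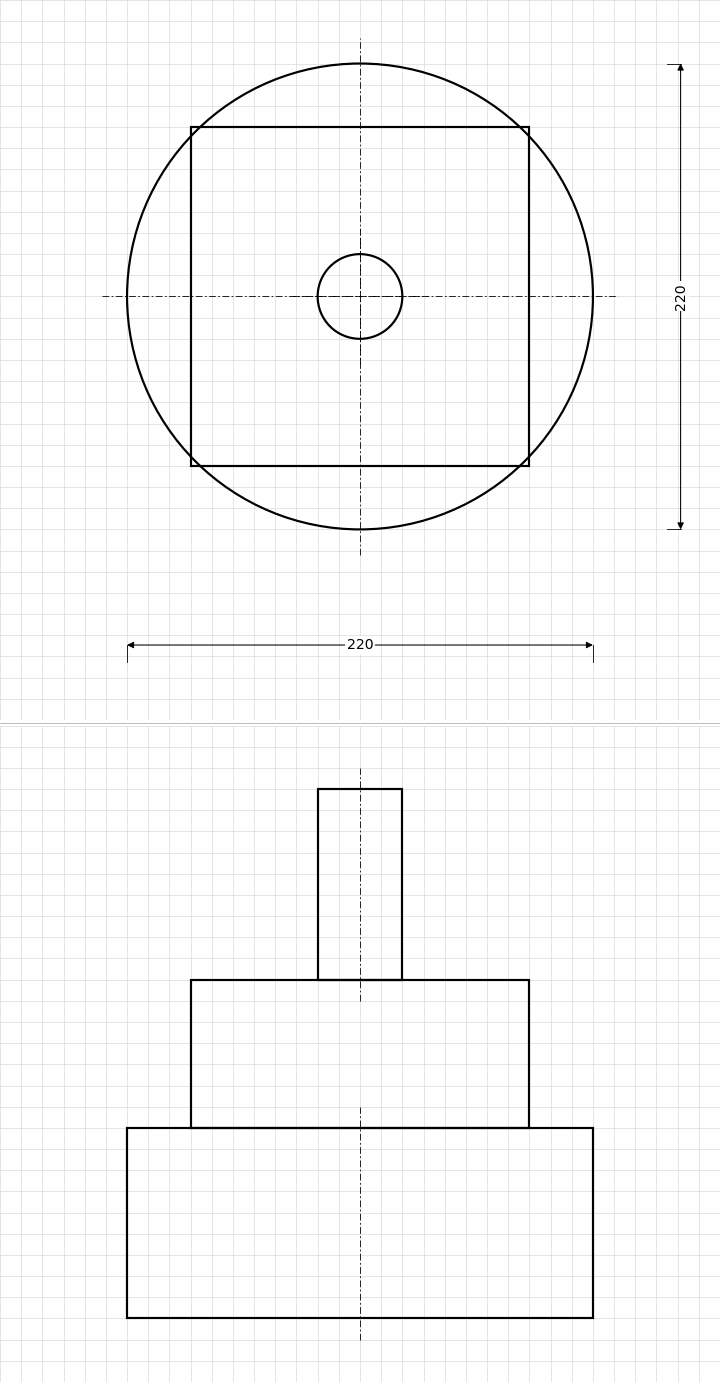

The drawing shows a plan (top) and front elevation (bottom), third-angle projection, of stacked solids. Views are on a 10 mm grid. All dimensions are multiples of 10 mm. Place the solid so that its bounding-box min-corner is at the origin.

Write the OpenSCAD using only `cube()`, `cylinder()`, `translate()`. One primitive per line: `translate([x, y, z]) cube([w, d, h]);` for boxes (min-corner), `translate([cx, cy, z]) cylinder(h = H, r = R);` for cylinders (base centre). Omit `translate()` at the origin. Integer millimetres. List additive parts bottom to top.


translate([110, 110, 0]) cylinder(h = 90, r = 110);
translate([30, 30, 90]) cube([160, 160, 70]);
translate([110, 110, 160]) cylinder(h = 90, r = 20);


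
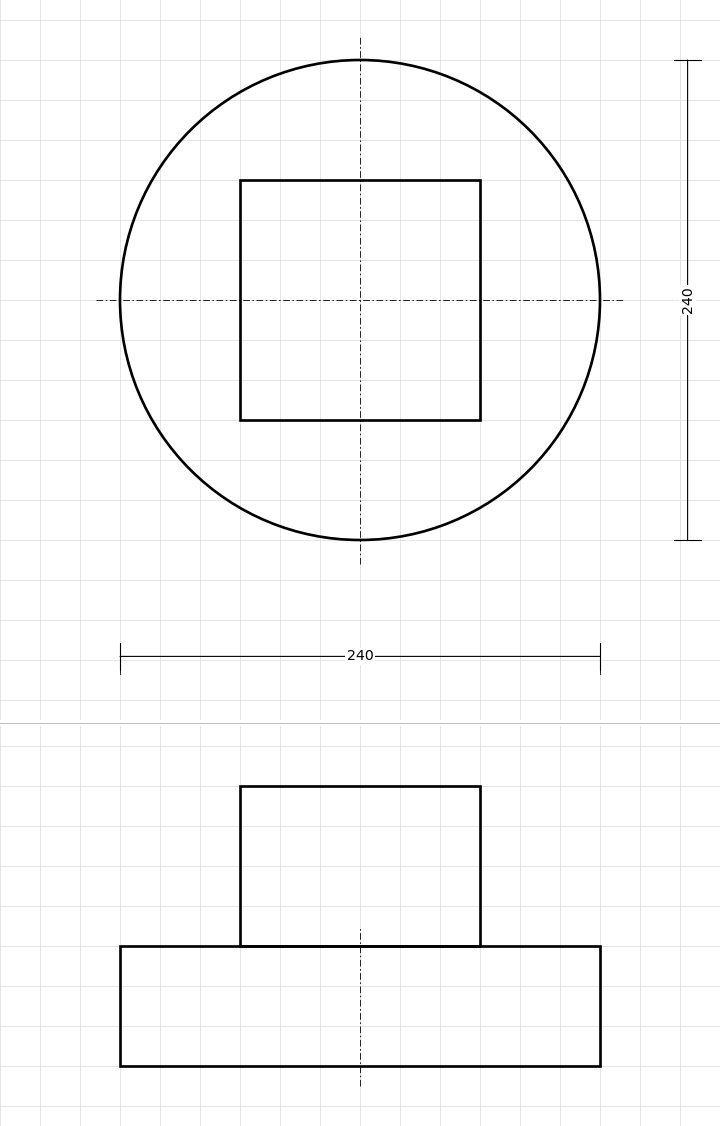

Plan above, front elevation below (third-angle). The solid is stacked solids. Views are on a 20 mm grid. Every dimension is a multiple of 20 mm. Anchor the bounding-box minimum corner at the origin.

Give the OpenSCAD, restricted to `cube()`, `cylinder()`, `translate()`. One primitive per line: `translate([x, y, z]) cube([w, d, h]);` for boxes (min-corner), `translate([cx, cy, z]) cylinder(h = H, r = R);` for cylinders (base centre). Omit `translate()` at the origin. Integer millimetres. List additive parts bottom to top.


translate([120, 120, 0]) cylinder(h = 60, r = 120);
translate([60, 60, 60]) cube([120, 120, 80]);


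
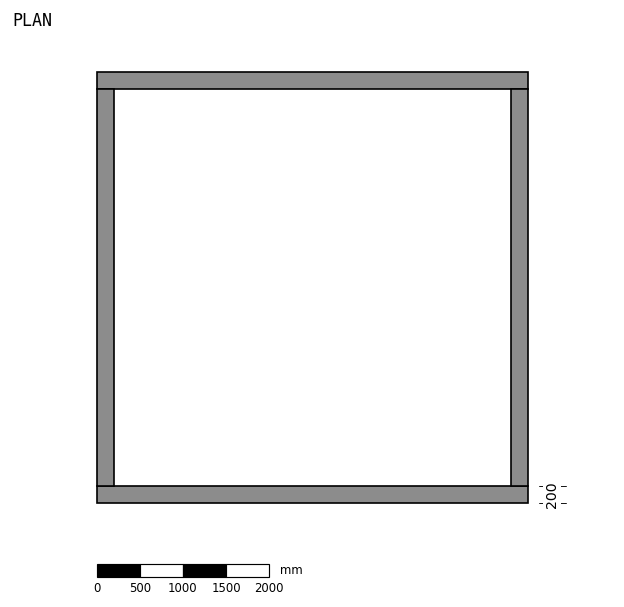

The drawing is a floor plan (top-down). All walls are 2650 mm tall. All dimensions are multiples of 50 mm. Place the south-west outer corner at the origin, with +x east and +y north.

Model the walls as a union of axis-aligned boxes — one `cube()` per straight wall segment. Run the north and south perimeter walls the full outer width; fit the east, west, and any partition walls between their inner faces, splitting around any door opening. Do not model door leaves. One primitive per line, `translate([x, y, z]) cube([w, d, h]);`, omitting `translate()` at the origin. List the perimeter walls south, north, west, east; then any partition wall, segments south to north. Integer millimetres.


cube([5000, 200, 2650]);
translate([0, 4800, 0]) cube([5000, 200, 2650]);
translate([0, 200, 0]) cube([200, 4600, 2650]);
translate([4800, 200, 0]) cube([200, 4600, 2650]);
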